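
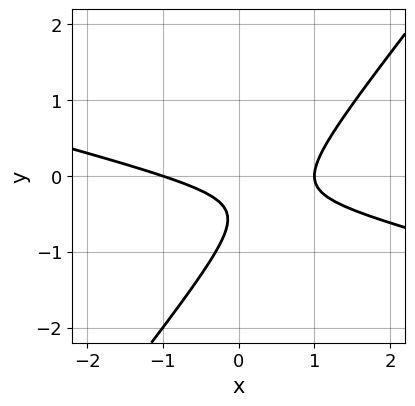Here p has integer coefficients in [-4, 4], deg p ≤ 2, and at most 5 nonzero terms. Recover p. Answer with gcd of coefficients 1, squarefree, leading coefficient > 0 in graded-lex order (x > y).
1. deg p = 2.
2. From the visible intercepts: it misses every integer gridline on the y-axis; among the integer gridlines, it crosses the x-axis at x ∈ {-1, 1}.
3. Solving for integer coefficients yields p as stated.

x^2 + 3*x*y - 3*y^2 - 3*y - 1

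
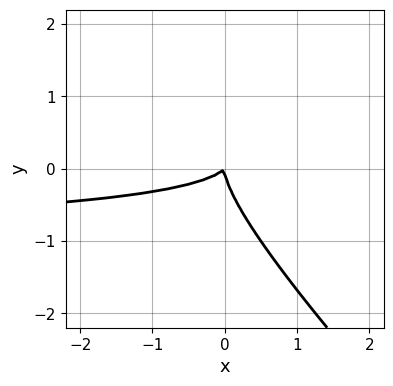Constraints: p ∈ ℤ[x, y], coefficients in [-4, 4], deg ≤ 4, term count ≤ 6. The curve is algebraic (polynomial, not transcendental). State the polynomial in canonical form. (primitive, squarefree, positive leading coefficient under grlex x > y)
x^2*y + 3*x*y^2 + 2*y^3 + x^2 - x*y

First, degree: the shape is more complex than any degree-2 curve, so deg p = 3.
Then, against the integer gridlines: it crosses the x-axis at the gridline x = 0; it meets the y-axis at y = 0 (among the integer gridlines).
Finally, matching integer coefficients to the picture gives p.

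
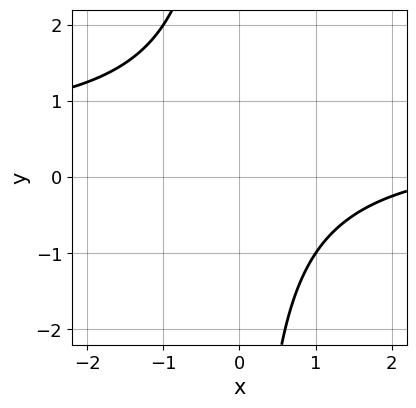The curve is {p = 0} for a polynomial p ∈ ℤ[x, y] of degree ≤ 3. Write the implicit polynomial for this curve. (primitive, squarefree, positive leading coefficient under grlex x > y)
2*x*y - x + 3

First, degree: the shape is more complex than any degree-1 curve, so deg p = 2.
Then, from the visible intercepts: the curve avoids every integer x-axis point in the box; no y-intercept at any integer in the box.
Finally, the integer polynomial consistent with all of this is the stated p.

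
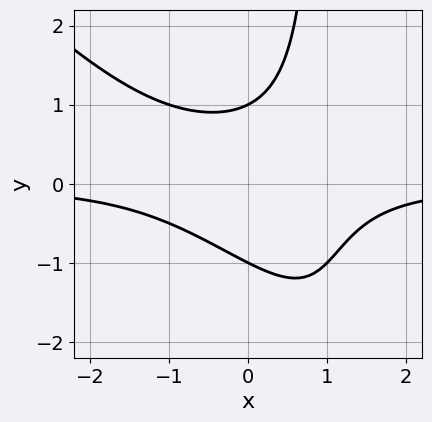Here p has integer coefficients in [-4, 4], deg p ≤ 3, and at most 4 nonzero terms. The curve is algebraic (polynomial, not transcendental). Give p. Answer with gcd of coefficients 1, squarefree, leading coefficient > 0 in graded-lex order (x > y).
1. deg p = 3. A generic line meets the curve in up to 3 points.
2. Against the integer gridlines: it misses every integer gridline on the x-axis; the y-axis gridline crossings are at y ∈ {-1, 1}.
3. Putting this together gives p.

x^2*y + x*y^2 - y^2 + 1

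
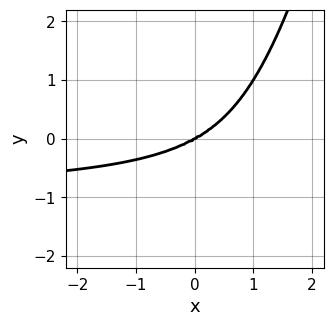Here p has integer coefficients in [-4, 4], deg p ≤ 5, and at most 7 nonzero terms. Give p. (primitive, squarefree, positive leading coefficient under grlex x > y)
(a) deg p = 4. The shape is more complex than any degree-3 curve.
(b) Against the integer gridlines: it crosses the y-axis at the gridline y = 0; it meets the x-axis at x = 0 (among the integer gridlines).
(c) Fitting integer coefficients to these (and the overall shape) gives p.

2*x^3*y + x^2*y^2 + 2*x^3 - 3*x^2*y - 2*y^3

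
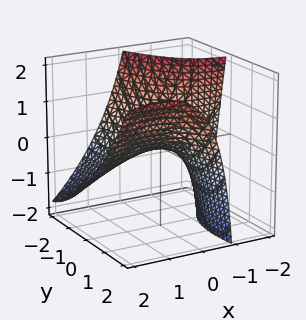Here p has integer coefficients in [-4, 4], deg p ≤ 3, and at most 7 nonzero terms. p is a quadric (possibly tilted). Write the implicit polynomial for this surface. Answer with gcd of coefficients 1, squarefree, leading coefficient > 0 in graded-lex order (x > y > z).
First, deg p = 2.
Then, reading off the gridlines: one y-axis crossing is at y = 0; one z-axis crossing is at z = 0; it crosses the x-axis at the gridline x = 0.
Finally, solving for integer coefficients yields p as stated.

x^2 - 3*x*y + 2*x*z - y^2 + 3*z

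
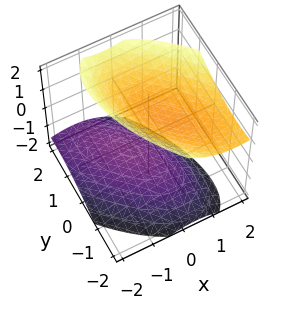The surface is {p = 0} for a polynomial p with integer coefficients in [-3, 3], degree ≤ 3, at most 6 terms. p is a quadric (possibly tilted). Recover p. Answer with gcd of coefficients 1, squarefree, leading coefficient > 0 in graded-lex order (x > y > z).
3*x^2 + 3*x*y - 2*x*z + 2*y^2 - 3*z^2 + 3

1. I count 2 distinct pieces.
2. Degree: no degree-1 surface has this shape, so deg p = 2.
3. Reading off the gridlines: no x-intercept at any integer in the box; the surface avoids every integer y-axis point in the box; among the integer gridlines, it crosses the z-axis at z ∈ {-1, 1}.
4. Assembling these constraints gives the stated polynomial.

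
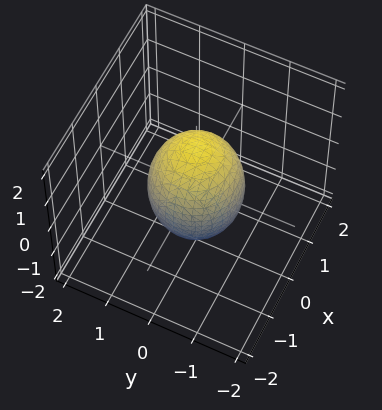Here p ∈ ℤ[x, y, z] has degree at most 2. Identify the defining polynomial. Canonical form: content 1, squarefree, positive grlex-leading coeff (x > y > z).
Degree: no degree-1 surface has this shape, so deg p = 2.
Symmetries: rotational symmetry about the z-axis ⇒ p depends on x, y only through x² + y².
Observable constraints: the y-axis gridline crossings are at y ∈ {-1, 1}; a circular section at z = -1 has radius between 0 and 1.
Matching integer coefficients to the picture gives p. Check: (1, 0, 0) on the x-axis lies on the surface, and p(1, 0, 0) = 0. ✓

2*x^2 + 2*y^2 + z^2 - 2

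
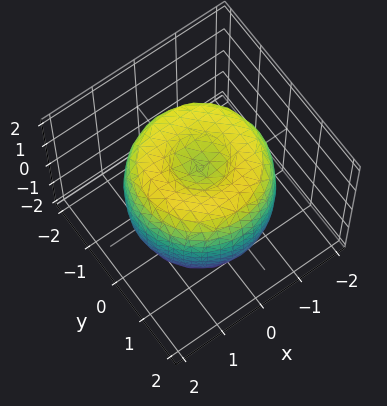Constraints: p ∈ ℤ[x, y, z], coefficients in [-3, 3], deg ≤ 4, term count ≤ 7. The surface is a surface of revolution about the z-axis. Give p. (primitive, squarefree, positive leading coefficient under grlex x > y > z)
x^4 + 2*x^2*y^2 + y^4 - 2*x^2 - 2*y^2 + z^2 - 1

1. deg p = 4. A generic line meets the surface in up to 4 points.
2. Symmetries: the surface is invariant under rotation about z: p = q(x² + y², z).
3. Against the integer gridlines: a circular section at z = -1 has radius between 1 and 2; among the integer gridlines, it crosses the z-axis at z ∈ {-1, 1}.
4. Solving for integer coefficients yields p as stated.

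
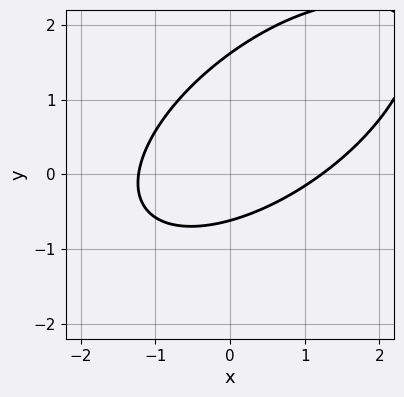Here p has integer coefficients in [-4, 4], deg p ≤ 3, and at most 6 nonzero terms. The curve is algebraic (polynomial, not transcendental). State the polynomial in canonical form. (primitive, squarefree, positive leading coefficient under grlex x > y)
2*x^2 - 3*x*y + 3*y^2 - 3*y - 3

deg p = 2.
Matching integer coefficients to the picture gives p.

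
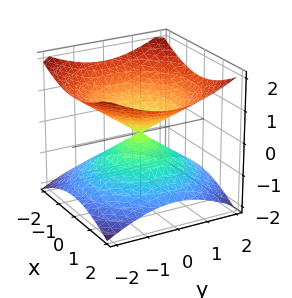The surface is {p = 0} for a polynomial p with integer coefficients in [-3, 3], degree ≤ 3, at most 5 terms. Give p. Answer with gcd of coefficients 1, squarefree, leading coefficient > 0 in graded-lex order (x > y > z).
deg p = 2. Two nappes meeting at a single point; a quadric.
Symmetries: mirror symmetry z ↦ −z ⇒ only even powers of z; the z-axis is an axis of rotation, so x and y enter only as x² + y².
Checking where it meets the axes: it crosses the z-axis at the gridline z = 0; one x-axis crossing is at x = 0; one y-axis crossing is at y = 0.
Fitting integer coefficients to these (and the overall shape) gives p.

x^2 + y^2 - 2*z^2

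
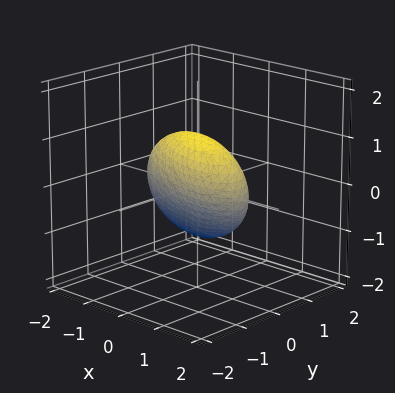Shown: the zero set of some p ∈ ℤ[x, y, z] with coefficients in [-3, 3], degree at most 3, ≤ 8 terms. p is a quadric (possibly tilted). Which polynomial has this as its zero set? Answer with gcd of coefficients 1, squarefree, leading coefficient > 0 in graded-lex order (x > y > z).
x^2 + 2*x*y + 3*y^2 + 3*y*z + 2*z^2 - 2

First, degree: the shape is more complex than any degree-1 surface, so deg p = 2.
Then, from the axis intercepts and sections: among the integer gridlines, it crosses the z-axis at z ∈ {-1, 1}.
Finally, fitting integer coefficients to these (and the overall shape) gives p.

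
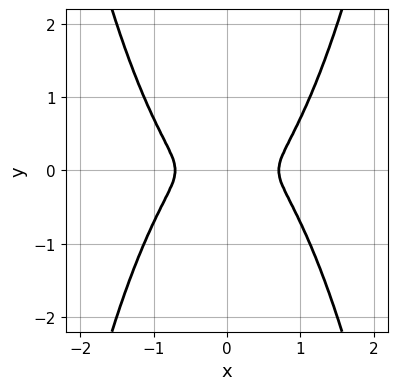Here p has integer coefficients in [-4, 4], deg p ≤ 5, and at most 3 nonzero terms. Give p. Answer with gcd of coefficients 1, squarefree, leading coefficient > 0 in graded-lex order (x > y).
First, deg p = 4. No degree-3 curve has this shape.
Next, symmetries: mirror symmetry y ↦ −y ⇒ only even powers of y; it's symmetric under x → −x, forcing even powers of x.
Finally, putting this together gives p.

2*x^4 - x^2 - 2*y^2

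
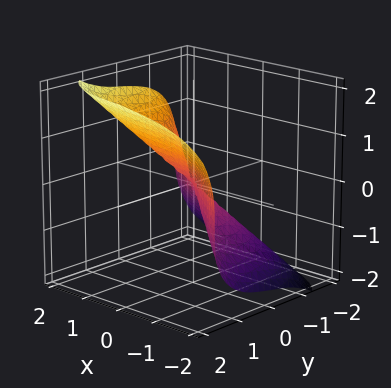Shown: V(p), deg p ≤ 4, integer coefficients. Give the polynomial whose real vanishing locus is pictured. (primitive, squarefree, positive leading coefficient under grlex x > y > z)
x^3 + x*z^2 + 2*y^3 + y*z^2 - 3*z^3

First, the degree is 3 — no degree-2 surface has this shape.
Then, from the visible intercepts: it meets the z-axis at z = 0 (among the integer gridlines); one y-axis crossing is at y = 0; it meets the x-axis at x = 0 (among the integer gridlines).
Finally, the integer polynomial consistent with all of this is the stated p.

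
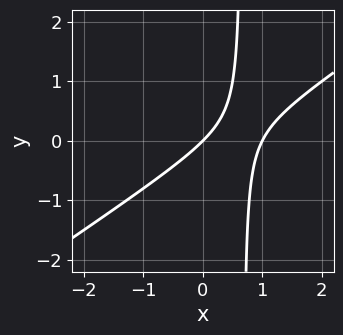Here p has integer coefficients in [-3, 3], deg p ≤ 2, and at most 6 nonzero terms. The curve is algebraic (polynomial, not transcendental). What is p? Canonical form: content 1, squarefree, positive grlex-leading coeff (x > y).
2*x^2 - 3*x*y - 2*x + 2*y

First, degree: a generic line meets the curve in up to 2 points, so deg p = 2.
Then, against the integer gridlines: among the integer gridlines, it crosses the x-axis at x ∈ {0, 1}; one y-axis crossing is at y = 0.
Finally, the integer polynomial consistent with all of this is the stated p.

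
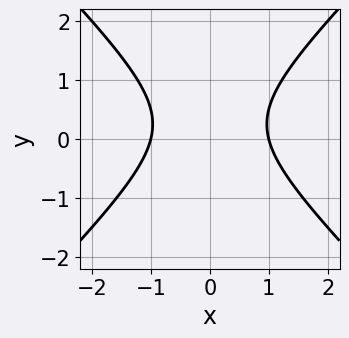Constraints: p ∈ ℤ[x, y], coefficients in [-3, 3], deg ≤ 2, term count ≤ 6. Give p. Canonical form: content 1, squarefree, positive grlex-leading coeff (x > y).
(a) The degree is 2 — the shape is more complex than any degree-1 curve.
(b) Symmetries: mirror symmetry x ↦ −x ⇒ only even powers of x.
(c) Reading off the gridlines: among the integer gridlines, it crosses the x-axis at x ∈ {-1, 1}; the curve avoids every integer y-axis point in the box.
(d) The integer polynomial consistent with all of this is the stated p.

2*x^2 - 2*y^2 + y - 2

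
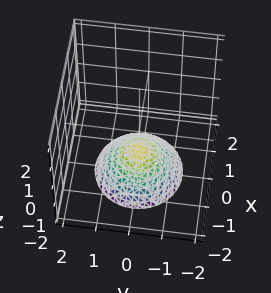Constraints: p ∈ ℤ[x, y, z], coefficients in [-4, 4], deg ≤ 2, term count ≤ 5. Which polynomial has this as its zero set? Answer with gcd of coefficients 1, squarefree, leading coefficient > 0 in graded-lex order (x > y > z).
First, degree: a generic line meets the surface in up to 2 points, so deg p = 2.
Next, by symmetry, the z-axis is an axis of rotation, so x and y enter only as x² + y².
Next, reading off the gridlines: one z-axis crossing is at z = -1; it misses every integer gridline on the x-axis; a circular section at z = -2 has radius between 1 and 2; no y-intercept at any integer in the box.
Finally, these observations pin down the coefficients.

2*x^2 + 2*y^2 + 3*z + 3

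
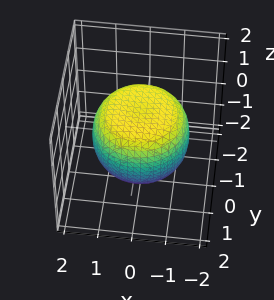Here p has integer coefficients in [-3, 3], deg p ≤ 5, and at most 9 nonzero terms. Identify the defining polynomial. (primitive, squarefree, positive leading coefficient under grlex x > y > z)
x^4 + 2*x^2*y^2 + y^4 - x^2 - y^2 + 2*z^2 - 2

First, deg p = 4. No degree-3 surface has this shape.
Next, by symmetry, the z-axis is an axis of rotation, so x and y enter only as x² + y².
Next, checking where it meets the axes: among the integer gridlines, it crosses the z-axis at z ∈ {-1, 1}; a circular section at z = -1 has radius exactly 1.
Finally, these observations pin down the coefficients.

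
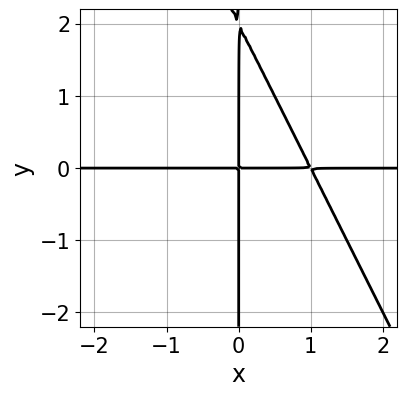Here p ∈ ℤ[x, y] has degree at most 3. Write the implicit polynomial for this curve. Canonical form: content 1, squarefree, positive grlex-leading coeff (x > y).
1. The degree is 3 — no degree-2 curve has this shape.
2. Observable constraints: the visible y-axis segment lies entirely on the curve; every point of the x-axis in the box is on the curve.
3. Assembling these constraints gives the stated polynomial.

2*x^2*y + x*y^2 - 2*x*y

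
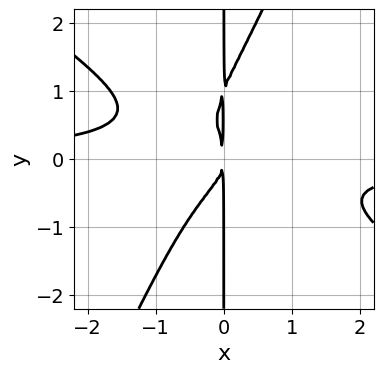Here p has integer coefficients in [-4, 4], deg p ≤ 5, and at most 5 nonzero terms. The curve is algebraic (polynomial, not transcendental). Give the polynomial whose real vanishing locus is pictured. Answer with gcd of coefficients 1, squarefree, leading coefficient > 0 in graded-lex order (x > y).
Degree: a generic line meets the curve in up to 4 points, so deg p = 4.
From the axis intercepts and sections: the visible y-axis segment lies entirely on the curve.
Fitting integer coefficients to these (and the overall shape) gives p.

3*x^3*y + 3*x^2*y^2 - 2*x*y^3 + 2*x*y^2 + 2*x^2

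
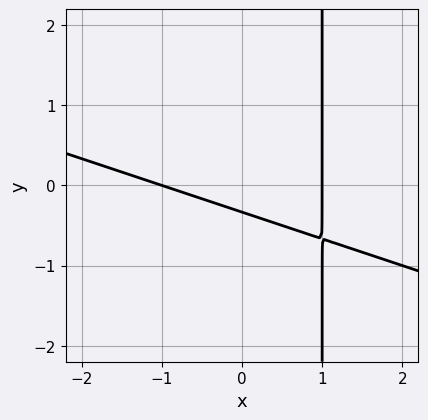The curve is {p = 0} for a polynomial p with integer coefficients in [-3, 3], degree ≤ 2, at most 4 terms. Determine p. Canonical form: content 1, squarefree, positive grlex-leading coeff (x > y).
x^2 + 3*x*y - 3*y - 1

Degree: the shape is more complex than any degree-1 curve, so deg p = 2.
From the axis intercepts and sections: the x-axis gridline crossings are at x ∈ {-1, 1}.
Together with the visible shape, these determine p as stated.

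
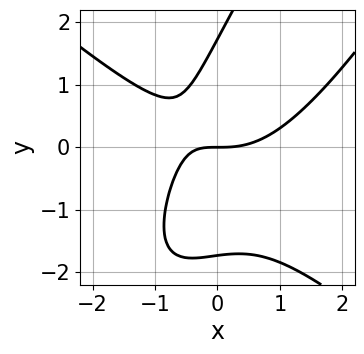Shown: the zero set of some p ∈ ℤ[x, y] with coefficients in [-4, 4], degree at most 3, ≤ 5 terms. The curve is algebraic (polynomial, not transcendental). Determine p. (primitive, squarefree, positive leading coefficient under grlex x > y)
2*x^3 - 2*x*y^2 + y^3 - 3*x*y - 3*y

(a) The degree is 3 — a generic line meets the curve in up to 3 points.
(b) Observable constraints: it crosses the x-axis at the gridline x = 0; it meets the y-axis at y = 0 (among the integer gridlines).
(c) Fitting integer coefficients to these (and the overall shape) gives p.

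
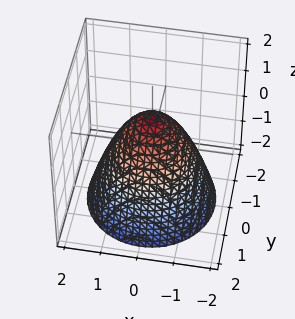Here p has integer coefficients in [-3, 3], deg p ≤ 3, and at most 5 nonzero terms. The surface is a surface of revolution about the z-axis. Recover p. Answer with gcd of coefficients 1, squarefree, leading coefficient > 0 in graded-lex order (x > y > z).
First, the degree is 2 — no degree-1 surface has this shape.
Next, symmetries: every cross-section ⟂ z is a circle, so x, y appear only via x² + y².
Then, from the axis intercepts and sections: the y-axis gridline crossings are at y ∈ {-1, 1}; one z-axis crossing is at z = 1; among the integer gridlines, it crosses the x-axis at x ∈ {-1, 1}; a circular section at z = -1 has radius between 1 and 2.
Finally, putting this together gives p.

x^2 + y^2 + z - 1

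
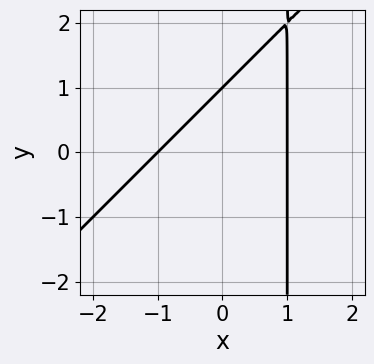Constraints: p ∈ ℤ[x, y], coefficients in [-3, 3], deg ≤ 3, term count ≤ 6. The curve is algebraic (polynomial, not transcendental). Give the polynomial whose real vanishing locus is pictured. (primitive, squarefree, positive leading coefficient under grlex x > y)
(a) Degree: a generic line meets the curve in up to 2 points, so deg p = 2.
(b) Against the integer gridlines: it crosses the y-axis at the gridline y = 1; the x-axis gridline crossings are at x ∈ {-1, 1}.
(c) The integer polynomial consistent with all of this is the stated p.

x^2 - x*y + y - 1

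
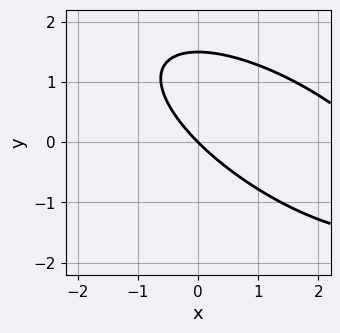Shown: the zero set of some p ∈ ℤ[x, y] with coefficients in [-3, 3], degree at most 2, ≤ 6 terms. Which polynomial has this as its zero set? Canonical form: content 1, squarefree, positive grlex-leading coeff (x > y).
x^2 + 2*x*y + 2*y^2 - 3*x - 3*y

1. The degree is 2 — the shape is more complex than any degree-1 curve.
2. Observable constraints: one x-axis crossing is at x = 0; it crosses the y-axis at the gridline y = 0.
3. Solving for integer coefficients yields p as stated.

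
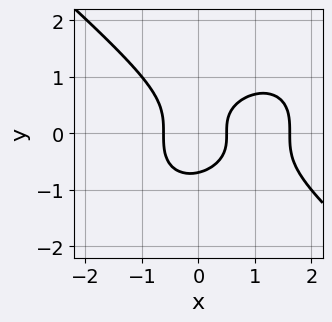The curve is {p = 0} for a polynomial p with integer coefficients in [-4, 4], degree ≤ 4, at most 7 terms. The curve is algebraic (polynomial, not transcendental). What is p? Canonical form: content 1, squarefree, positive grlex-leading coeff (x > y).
2*x^3 + 3*y^3 - 3*x^2 - x + 1

1. The degree is 3 — no degree-2 curve has this shape.
2. Solving for integer coefficients yields p as stated.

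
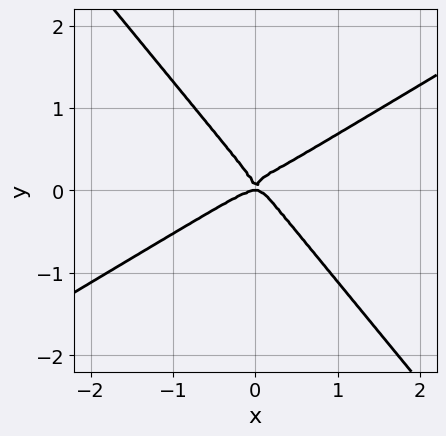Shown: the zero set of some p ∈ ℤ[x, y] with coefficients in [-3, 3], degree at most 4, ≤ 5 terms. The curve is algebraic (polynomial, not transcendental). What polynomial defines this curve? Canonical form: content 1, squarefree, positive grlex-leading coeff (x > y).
deg p = 4. A generic line meets the curve in up to 4 points.
Observable constraints: one x-axis crossing is at x = 0; it crosses the y-axis at the gridline y = 0.
The integer polynomial consistent with all of this is the stated p.

3*x^4 - 3*x^3*y - 3*x^2*y^2 - y^4 + x^2*y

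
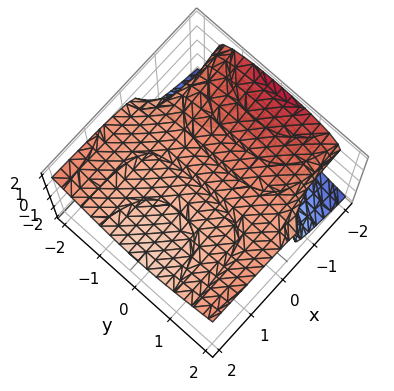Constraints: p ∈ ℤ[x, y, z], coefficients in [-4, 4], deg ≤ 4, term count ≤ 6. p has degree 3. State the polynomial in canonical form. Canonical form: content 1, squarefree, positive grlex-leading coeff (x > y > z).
x*y^2 - 2*z^3 - 3*x*z - z + 2

1. Degree: the shape is more complex than any degree-2 surface, so deg p = 3.
2. Against the integer gridlines: no x-intercept at any integer in the box; the surface avoids every integer y-axis point in the box.
3. The integer polynomial consistent with all of this is the stated p.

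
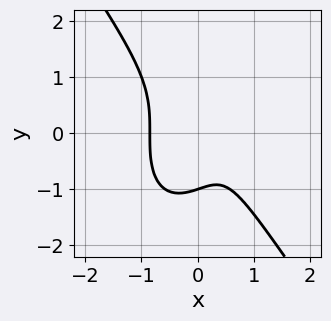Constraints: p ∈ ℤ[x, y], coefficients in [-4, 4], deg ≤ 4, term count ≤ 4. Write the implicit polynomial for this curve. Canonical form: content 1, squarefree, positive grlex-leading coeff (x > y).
First, the degree is 3 — no degree-2 curve has this shape.
Next, from the visible intercepts: it crosses the y-axis at the gridline y = -1.
Finally, solving for integer coefficients yields p as stated.

3*x^3 + y^3 - x + 1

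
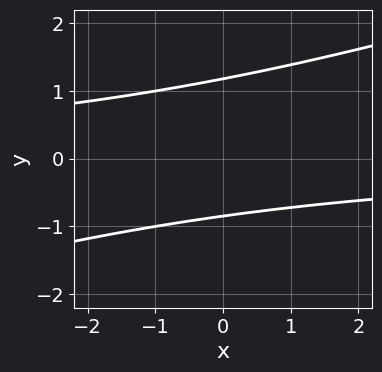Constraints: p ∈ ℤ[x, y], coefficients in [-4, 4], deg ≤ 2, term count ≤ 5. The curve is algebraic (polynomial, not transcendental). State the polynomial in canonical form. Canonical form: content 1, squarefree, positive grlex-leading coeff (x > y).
x*y - 3*y^2 + y + 3

(a) Degree: the shape is more complex than any degree-1 curve, so deg p = 2.
(b) Observable constraints: the curve avoids every integer x-axis point in the box.
(c) Fitting integer coefficients to these (and the overall shape) gives p.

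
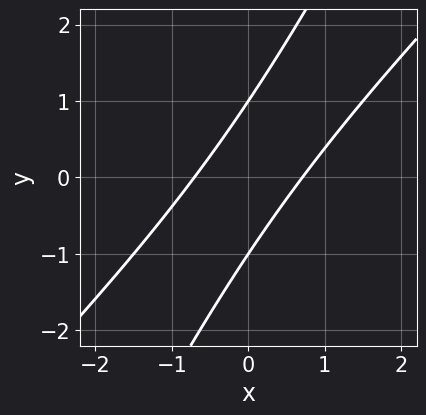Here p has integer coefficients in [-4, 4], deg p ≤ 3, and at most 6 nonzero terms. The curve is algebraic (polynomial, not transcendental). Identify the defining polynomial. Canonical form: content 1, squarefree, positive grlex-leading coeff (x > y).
2*x^2 - 3*x*y + y^2 - 1

(a) Degree: a generic line meets the curve in up to 2 points, so deg p = 2.
(b) Against the integer gridlines: among the integer gridlines, it crosses the y-axis at y ∈ {-1, 1}.
(c) The integer polynomial consistent with all of this is the stated p.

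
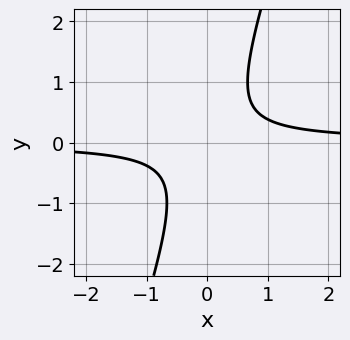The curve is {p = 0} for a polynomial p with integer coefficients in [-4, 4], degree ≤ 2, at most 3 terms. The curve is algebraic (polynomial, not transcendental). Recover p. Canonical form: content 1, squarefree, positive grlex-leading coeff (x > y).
1. The degree is 2 — the shape is more complex than any degree-1 curve.
2. From the axis intercepts and sections: no x-intercept at any integer in the box; it misses every integer gridline on the y-axis.
3. Solving for integer coefficients yields p as stated.

3*x*y - y^2 - 1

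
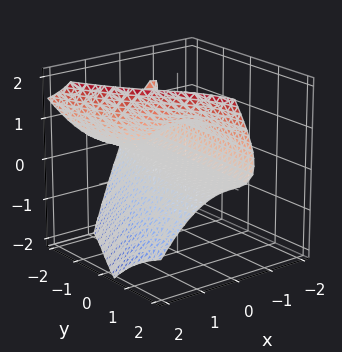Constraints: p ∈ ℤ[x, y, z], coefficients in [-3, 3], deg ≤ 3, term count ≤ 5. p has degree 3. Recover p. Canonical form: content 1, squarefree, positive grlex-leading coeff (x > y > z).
The degree is 3 — the shape is more complex than any degree-2 surface.
Observable constraints: the z-axis gridline crossings are at z ∈ {0, 1}; it meets the x-axis at x = 0 (among the integer gridlines); every point of the y-axis in the box is on the surface.
Together with the visible shape, these determine p as stated.

2*x^3 + 2*x*y*z + y*z - 2*z^2 + 2*z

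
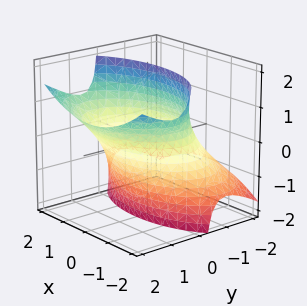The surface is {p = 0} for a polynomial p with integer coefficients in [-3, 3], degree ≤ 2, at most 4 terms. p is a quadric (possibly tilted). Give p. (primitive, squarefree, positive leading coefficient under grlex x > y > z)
x^2 + 2*y^2 - 3*y*z - 3

(a) deg p = 2.
(b) Against the integer gridlines: the surface avoids every integer z-axis point in the box.
(c) Together with the visible shape, these determine p as stated.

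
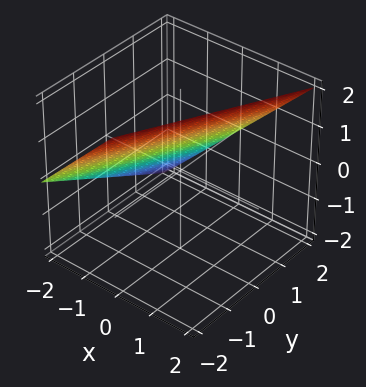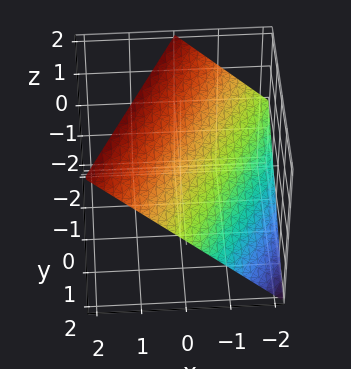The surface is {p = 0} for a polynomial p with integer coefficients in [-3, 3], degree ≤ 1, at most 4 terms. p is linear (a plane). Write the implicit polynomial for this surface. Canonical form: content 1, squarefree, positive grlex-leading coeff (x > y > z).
2*x - y - 2*z + 2

Degree: the surface is flat (a plane), so deg p = 1.
From the axis intercepts and sections: it crosses the z-axis at the gridline z = 1; it crosses the y-axis at the gridline y = 2.
These observations pin down the coefficients. Check: (-1, 0, 0) on the x-axis lies on the surface, and p(-1, 0, 0) = 0. ✓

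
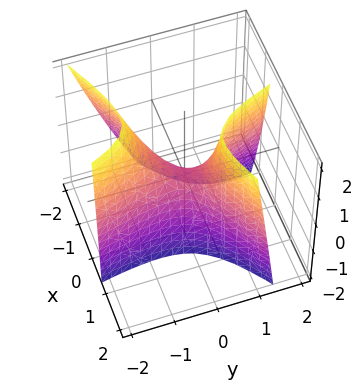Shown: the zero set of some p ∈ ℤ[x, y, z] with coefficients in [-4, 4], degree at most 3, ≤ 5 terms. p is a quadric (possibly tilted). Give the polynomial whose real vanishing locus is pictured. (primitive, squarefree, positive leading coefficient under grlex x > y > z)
1. Degree: a generic line meets the surface in up to 2 points, so deg p = 2.
2. From the axis intercepts and sections: one y-axis crossing is at y = 0; it crosses the x-axis at the gridline x = 0.
3. Putting this together gives p.

2*x^2 - 3*x*y - x*z - y^2 + z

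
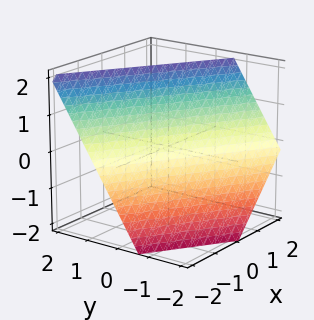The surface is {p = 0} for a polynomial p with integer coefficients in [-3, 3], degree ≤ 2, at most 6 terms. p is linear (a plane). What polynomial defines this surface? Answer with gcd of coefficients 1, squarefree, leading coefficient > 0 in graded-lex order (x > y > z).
2*x + 3*y - 2*z + 2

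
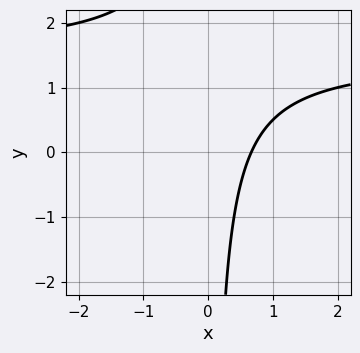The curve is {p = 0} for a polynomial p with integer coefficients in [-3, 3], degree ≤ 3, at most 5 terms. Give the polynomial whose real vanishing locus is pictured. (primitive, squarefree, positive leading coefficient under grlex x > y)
1. Degree: no degree-1 curve has this shape, so deg p = 2.
2. Checking where it meets the axes: it misses every integer gridline on the y-axis.
3. Solving for integer coefficients yields p as stated.

2*x*y - 3*x + 2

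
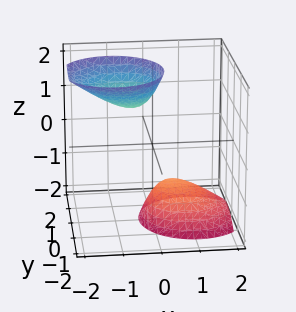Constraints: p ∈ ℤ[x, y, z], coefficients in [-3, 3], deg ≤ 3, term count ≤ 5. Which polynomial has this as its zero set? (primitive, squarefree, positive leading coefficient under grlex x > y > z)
3*x^2 + 3*x*z + 3*y^2 - z^2 + 2

First, there are 2 components. They look like related sheets of one shape, so recover p as a whole.
Next, degree: the shape is more complex than any degree-1 surface, so deg p = 2.
Next, reading off the gridlines: it misses every integer gridline on the x-axis; it misses every integer gridline on the y-axis.
Finally, the integer polynomial consistent with all of this is the stated p.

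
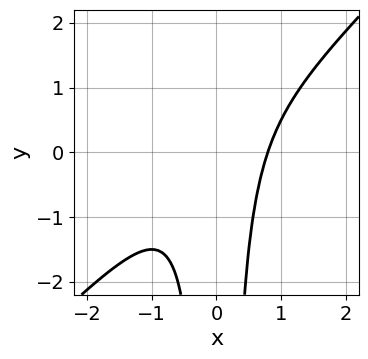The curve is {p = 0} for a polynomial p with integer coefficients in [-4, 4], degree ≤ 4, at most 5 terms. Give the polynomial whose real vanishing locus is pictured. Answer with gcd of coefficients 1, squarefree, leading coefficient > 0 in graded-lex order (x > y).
(a) The degree is 3 — the shape is more complex than any degree-2 curve.
(b) Against the integer gridlines: no y-intercept at any integer in the box.
(c) The integer polynomial consistent with all of this is the stated p.

2*x^3 - 2*x^2*y - 1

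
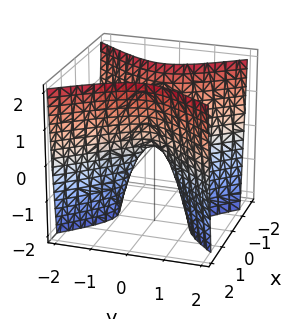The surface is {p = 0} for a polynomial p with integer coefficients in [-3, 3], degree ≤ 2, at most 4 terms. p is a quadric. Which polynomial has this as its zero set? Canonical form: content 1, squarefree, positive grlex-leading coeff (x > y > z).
3*x^2 - 2*y^2 - z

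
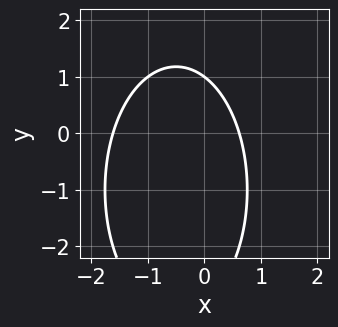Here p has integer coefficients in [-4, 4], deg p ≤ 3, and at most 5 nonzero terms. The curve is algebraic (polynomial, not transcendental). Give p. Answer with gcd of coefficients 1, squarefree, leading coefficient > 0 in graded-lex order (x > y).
3*x^2 + y^2 + 3*x + 2*y - 3

1. deg p = 2.
2. Against the integer gridlines: it meets the y-axis at y = 1 (among the integer gridlines).
3. Matching integer coefficients to the picture gives p.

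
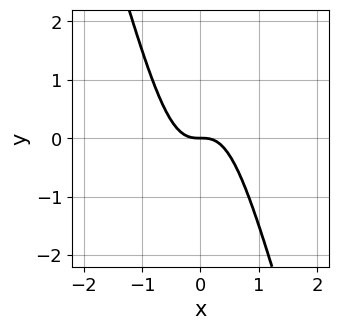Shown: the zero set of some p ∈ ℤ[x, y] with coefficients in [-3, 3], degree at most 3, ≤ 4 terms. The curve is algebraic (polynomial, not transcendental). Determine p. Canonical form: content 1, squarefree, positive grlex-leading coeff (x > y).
1. Degree: no degree-2 curve has this shape, so deg p = 3.
2. From the axis intercepts and sections: one x-axis crossing is at x = 0; it crosses the y-axis at the gridline y = 0.
3. Putting this together gives p.

3*x^3 + x^2*y + y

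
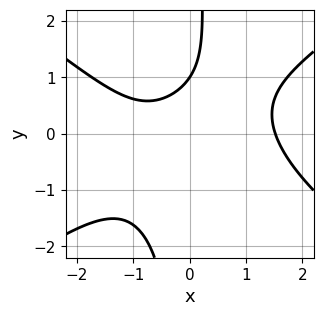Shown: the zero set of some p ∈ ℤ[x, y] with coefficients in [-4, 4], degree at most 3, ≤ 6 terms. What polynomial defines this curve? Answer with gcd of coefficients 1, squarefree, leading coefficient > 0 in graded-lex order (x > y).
Degree: the shape is more complex than any degree-2 curve, so deg p = 3.
Against the integer gridlines: it crosses the y-axis at the gridline y = 1.
Fitting integer coefficients to these (and the overall shape) gives p.

x^3 - 2*x*y^2 - x + 2*y - 2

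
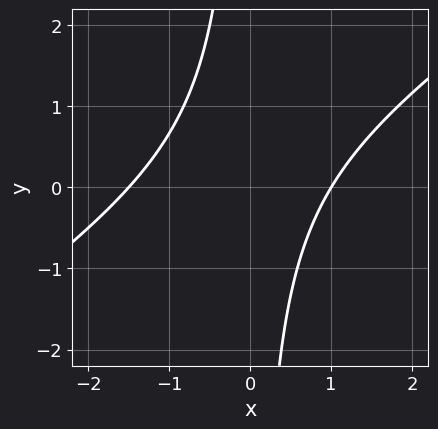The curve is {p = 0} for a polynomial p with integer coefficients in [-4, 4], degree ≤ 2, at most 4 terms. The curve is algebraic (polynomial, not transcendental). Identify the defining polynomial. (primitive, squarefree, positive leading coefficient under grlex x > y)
2*x^2 - 3*x*y + x - 3

deg p = 2. A generic line meets the curve in up to 2 points.
From the visible intercepts: it crosses the x-axis at the gridline x = 1; the curve avoids every integer y-axis point in the box.
Assembling these constraints gives the stated polynomial.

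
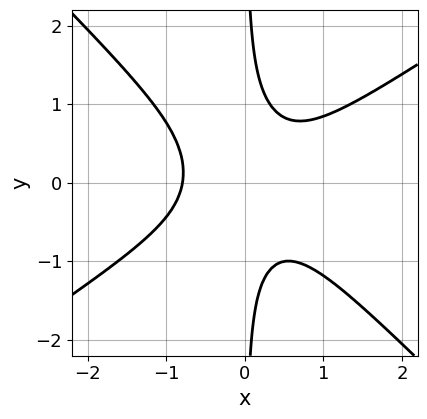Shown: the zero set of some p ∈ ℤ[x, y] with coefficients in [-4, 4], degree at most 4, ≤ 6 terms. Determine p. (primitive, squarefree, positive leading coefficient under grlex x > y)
Degree: no degree-2 curve has this shape, so deg p = 3.
From the visible intercepts: it misses every integer gridline on the y-axis.
Assembling these constraints gives the stated polynomial.

2*x^3 - x^2*y - 3*x*y^2 + 1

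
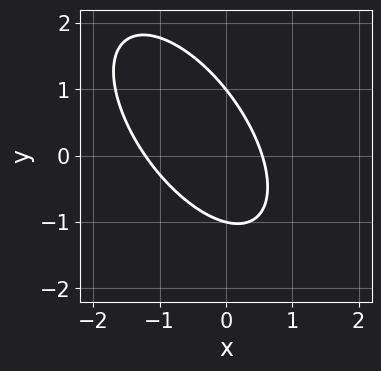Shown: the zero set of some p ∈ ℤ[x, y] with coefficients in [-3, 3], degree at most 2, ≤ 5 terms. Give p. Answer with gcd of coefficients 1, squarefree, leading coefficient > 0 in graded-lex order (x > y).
3*x^2 + 3*x*y + 2*y^2 + 2*x - 2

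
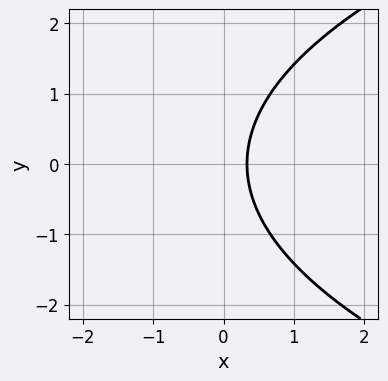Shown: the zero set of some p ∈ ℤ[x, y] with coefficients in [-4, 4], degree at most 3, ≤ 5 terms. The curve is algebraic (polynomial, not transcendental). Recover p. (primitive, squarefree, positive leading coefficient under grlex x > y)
(a) The degree is 2 — the shape is more complex than any degree-1 curve.
(b) Symmetries: mirror symmetry y ↦ −y ⇒ only even powers of y.
(c) From the visible intercepts: it misses every integer gridline on the y-axis.
(d) Fitting integer coefficients to these (and the overall shape) gives p.

y^2 - 3*x + 1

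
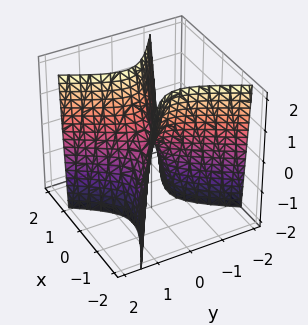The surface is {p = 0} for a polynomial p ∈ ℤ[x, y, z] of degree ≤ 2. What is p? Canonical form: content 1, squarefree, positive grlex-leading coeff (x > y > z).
3*x^2 + 3*x*y - 3*y^2 - z

The degree is 2 — no degree-1 surface has this shape.
Observable constraints: one y-axis crossing is at y = 0; it crosses the x-axis at the gridline x = 0; it meets the z-axis at z = 0 (among the integer gridlines).
Solving for integer coefficients yields p as stated.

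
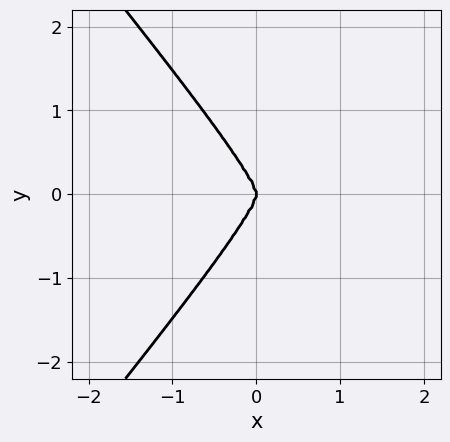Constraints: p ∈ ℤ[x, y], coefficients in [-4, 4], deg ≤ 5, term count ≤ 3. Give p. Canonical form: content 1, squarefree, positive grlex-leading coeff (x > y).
3*x^2*y^2 - 2*y^4 - 3*x^3

(a) deg p = 4. No degree-3 curve has this shape.
(b) Symmetries: it's symmetric under y → −y, forcing even powers of y.
(c) From the axis intercepts and sections: it crosses the y-axis at the gridline y = 0; one x-axis crossing is at x = 0.
(d) Fitting integer coefficients to these (and the overall shape) gives p.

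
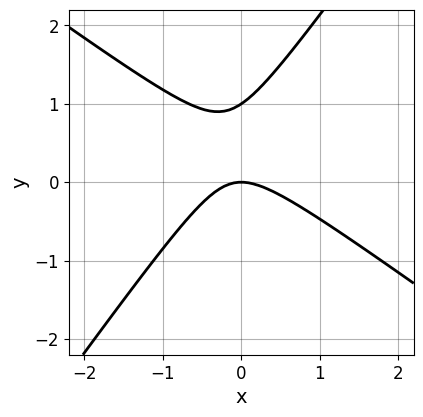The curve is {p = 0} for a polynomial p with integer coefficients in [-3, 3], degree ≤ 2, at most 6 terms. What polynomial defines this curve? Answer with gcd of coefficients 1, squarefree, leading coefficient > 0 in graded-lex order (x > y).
3*x^2 + 2*x*y - 3*y^2 + 3*y

1. Degree: a generic line meets the curve in up to 2 points, so deg p = 2.
2. Reading off the gridlines: one x-axis crossing is at x = 0; the y-axis gridline crossings are at y ∈ {0, 1}.
3. Assembling these constraints gives the stated polynomial.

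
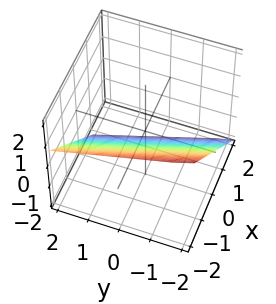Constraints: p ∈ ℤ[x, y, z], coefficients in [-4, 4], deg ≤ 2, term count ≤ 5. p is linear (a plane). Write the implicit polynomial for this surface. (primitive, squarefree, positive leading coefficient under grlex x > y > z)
3*x + y + 3*z + 2

Degree: every cross-section is a straight line — this is a plane, so deg p = 1.
Against the integer gridlines: it crosses the y-axis at the gridline y = -2.
These observations pin down the coefficients.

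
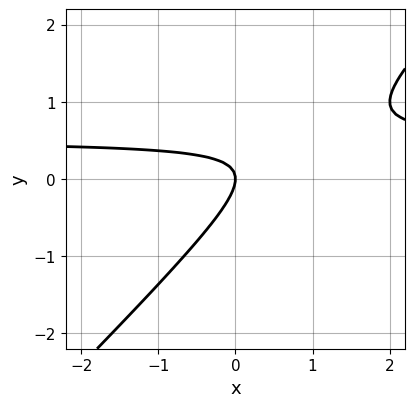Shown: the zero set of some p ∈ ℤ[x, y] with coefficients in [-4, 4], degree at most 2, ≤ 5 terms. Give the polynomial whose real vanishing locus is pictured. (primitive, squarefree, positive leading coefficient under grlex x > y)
First, degree: no degree-1 curve has this shape, so deg p = 2.
Next, checking where it meets the axes: it crosses the x-axis at the gridline x = 0; one y-axis crossing is at y = 0.
Finally, fitting integer coefficients to these (and the overall shape) gives p.

2*x*y - 2*y^2 - x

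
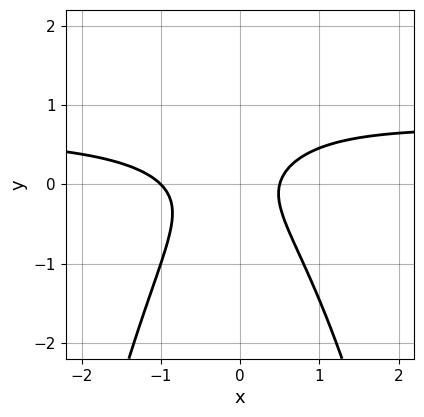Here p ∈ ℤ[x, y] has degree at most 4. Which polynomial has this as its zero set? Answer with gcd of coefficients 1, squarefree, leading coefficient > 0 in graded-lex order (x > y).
3*x^2*y - 2*x^2 + 3*y^2 - x + 1

First, deg p = 3.
Then, checking where it meets the axes: one x-axis crossing is at x = -1; the curve avoids every integer y-axis point in the box.
Finally, putting this together gives p.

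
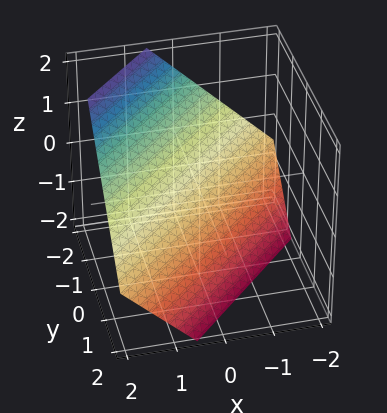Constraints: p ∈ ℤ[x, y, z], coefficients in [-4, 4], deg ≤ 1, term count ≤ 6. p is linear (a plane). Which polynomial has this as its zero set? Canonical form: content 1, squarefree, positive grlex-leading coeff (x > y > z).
3*x - 3*y - 3*z - 2

(a) deg p = 1. Every cross-section is a straight line — this is a plane.
(b) Matching integer coefficients to the picture gives p.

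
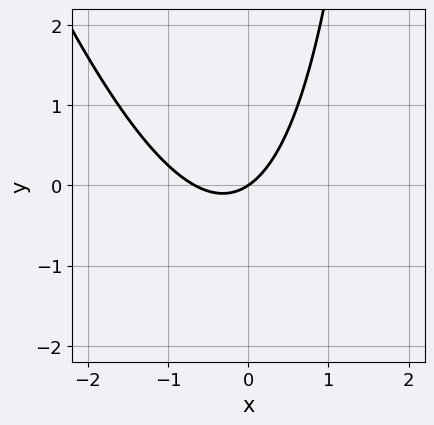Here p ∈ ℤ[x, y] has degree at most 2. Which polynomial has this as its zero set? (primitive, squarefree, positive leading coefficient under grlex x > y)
(a) deg p = 2. No degree-1 curve has this shape.
(b) Checking where it meets the axes: it meets the x-axis at x = 0 (among the integer gridlines); it meets the y-axis at y = 0 (among the integer gridlines).
(c) Matching integer coefficients to the picture gives p.

3*x^2 + x*y + 2*x - 3*y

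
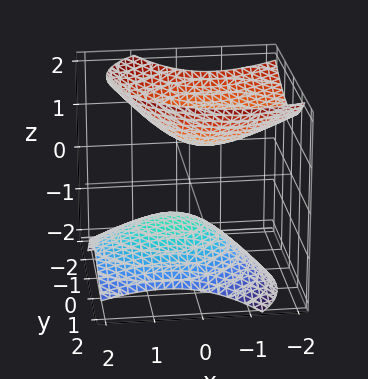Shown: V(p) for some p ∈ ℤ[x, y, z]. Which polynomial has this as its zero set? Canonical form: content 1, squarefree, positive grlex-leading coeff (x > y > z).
(a) I count 2 distinct pieces.
(b) deg p = 2.
(c) Checking where it meets the axes: the surface avoids every integer y-axis point in the box; the surface avoids every integer x-axis point in the box.
(d) Together with the visible shape, these determine p as stated.

2*x^2 + 2*x*z + 3*y^2 + 2*y*z - 3*z^2 + 2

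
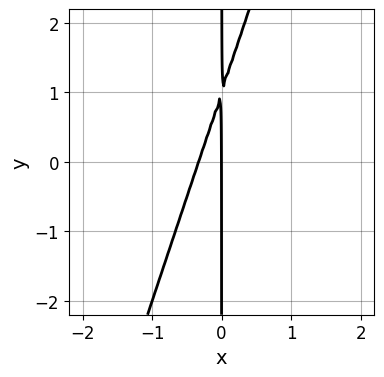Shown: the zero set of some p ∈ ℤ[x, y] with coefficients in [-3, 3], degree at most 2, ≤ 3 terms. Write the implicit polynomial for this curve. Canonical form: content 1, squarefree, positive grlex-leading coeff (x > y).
First, deg p = 2.
Then, against the integer gridlines: the visible y-axis segment lies entirely on the curve; it crosses the x-axis at the gridline x = 0.
Finally, solving for integer coefficients yields p as stated.

3*x^2 - x*y + x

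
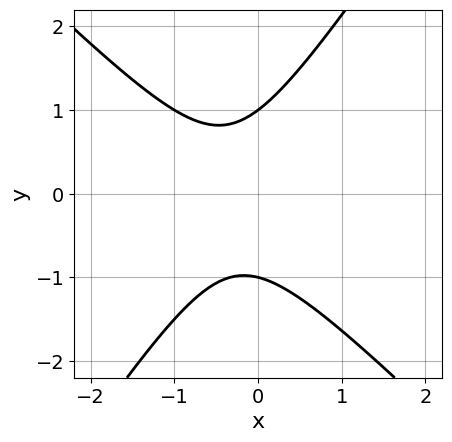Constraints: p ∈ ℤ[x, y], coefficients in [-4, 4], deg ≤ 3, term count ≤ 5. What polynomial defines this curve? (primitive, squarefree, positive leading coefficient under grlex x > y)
3*x^2 + x*y - 2*y^2 + 2*x + 2

First, degree: no degree-1 curve has this shape, so deg p = 2.
Then, checking where it meets the axes: among the integer gridlines, it crosses the y-axis at y ∈ {-1, 1}; no x-intercept at any integer in the box.
Finally, together with the visible shape, these determine p as stated.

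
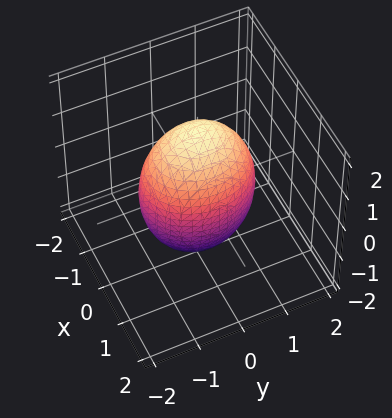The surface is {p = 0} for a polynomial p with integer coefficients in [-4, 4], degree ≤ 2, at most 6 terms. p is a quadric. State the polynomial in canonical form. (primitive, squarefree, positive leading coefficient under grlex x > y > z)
3*x^2 + 2*y^2 + z^2 - 3

1. Degree: bounded and convex; a quadric, so deg p = 2.
2. Symmetries: it's symmetric under x → −x, forcing even powers of x; mirror symmetry y ↦ −y ⇒ only even powers of y; it's symmetric under z → −z, forcing even powers of z.
3. Observable constraints: among the integer gridlines, it crosses the x-axis at x ∈ {-1, 1}.
4. Fitting integer coefficients to these (and the overall shape) gives p.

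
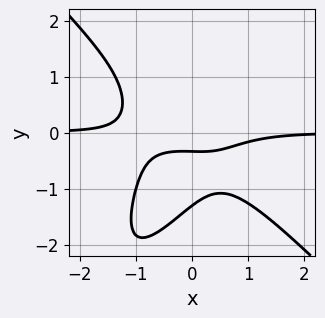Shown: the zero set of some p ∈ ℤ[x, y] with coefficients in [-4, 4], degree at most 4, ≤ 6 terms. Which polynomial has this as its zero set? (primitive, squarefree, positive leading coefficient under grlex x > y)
3*x^3*y - 2*x*y^3 + y^4 + 3*y + 1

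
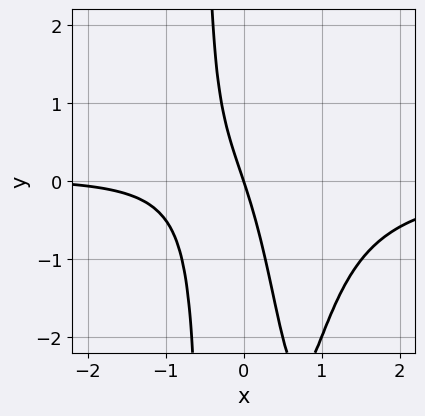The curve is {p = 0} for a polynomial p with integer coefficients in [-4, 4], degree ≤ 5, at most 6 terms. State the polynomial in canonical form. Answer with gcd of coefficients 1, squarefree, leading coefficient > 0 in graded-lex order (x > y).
3*x^3*y - 2*x^2*y + x^2 + 3*x + y

First, degree: a generic line meets the curve in up to 4 points, so deg p = 4.
Next, from the axis intercepts and sections: it crosses the x-axis at the gridline x = 0; it meets the y-axis at y = 0 (among the integer gridlines).
Finally, together with the visible shape, these determine p as stated.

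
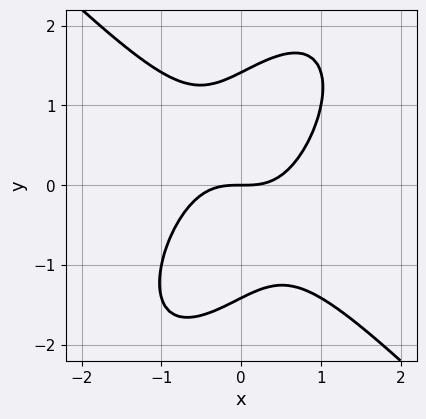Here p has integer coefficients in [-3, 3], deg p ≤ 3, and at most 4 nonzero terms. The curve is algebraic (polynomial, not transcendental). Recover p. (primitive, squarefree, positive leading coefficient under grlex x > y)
2*x^3 - x*y^2 + y^3 - 2*y

1. deg p = 3. A generic line meets the curve in up to 3 points.
2. Observable constraints: it crosses the x-axis at the gridline x = 0; it crosses the y-axis at the gridline y = 0.
3. Matching integer coefficients to the picture gives p.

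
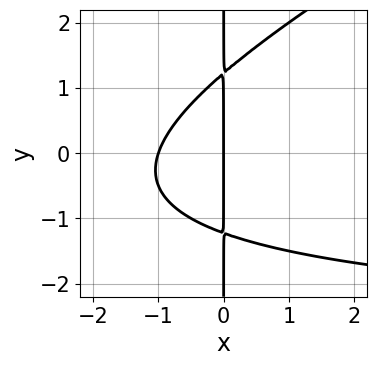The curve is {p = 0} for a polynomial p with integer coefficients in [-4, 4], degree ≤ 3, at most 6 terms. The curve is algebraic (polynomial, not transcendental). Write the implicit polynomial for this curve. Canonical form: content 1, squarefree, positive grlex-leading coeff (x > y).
First, deg p = 3. A generic line meets the curve in up to 3 points.
Then, observable constraints: every point of the y-axis in the box is on the curve; the x-axis gridline crossings are at x ∈ {-1, 0}.
Finally, together with the visible shape, these determine p as stated.

x^2*y - 2*x*y^2 + 3*x^2 + 3*x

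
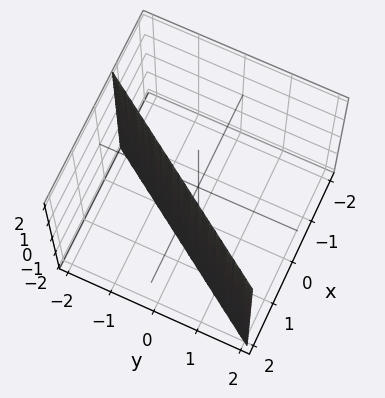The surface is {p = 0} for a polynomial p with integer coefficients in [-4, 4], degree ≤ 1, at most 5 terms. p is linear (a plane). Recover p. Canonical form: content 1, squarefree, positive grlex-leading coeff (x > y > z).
deg p = 1.
From the axis intercepts and sections: it misses every integer gridline on the z-axis; one y-axis crossing is at y = -1.
Matching integer coefficients to the picture gives p.

3*x - 2*y - 2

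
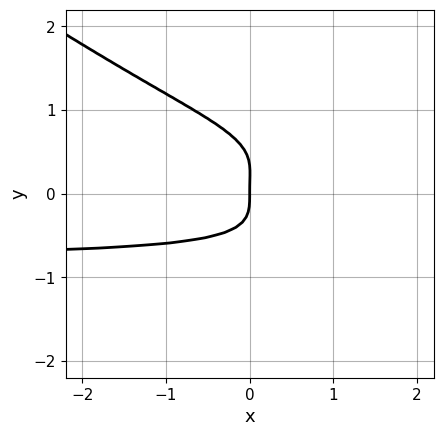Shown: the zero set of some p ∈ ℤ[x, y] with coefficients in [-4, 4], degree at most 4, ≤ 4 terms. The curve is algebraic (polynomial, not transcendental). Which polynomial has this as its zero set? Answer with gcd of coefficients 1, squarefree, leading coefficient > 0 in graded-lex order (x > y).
2*x*y^3 + 3*y^4 - y^3 + x

The degree is 4 — no degree-3 curve has this shape.
Observable constraints: it meets the y-axis at y = 0 (among the integer gridlines); it crosses the x-axis at the gridline x = 0.
Together with the visible shape, these determine p as stated.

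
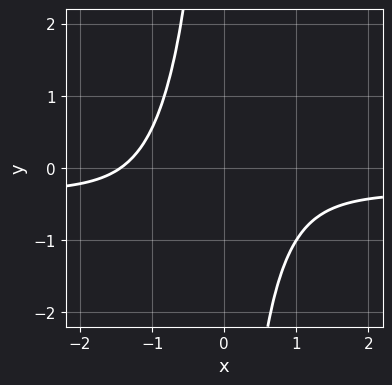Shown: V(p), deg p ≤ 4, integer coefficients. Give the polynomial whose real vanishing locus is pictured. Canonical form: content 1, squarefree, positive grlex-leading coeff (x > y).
(a) Degree: the shape is more complex than any degree-3 curve, so deg p = 4.
(b) Against the integer gridlines: it misses every integer gridline on the y-axis.
(c) Matching integer coefficients to the picture gives p.

3*x^3*y - x^2*y^2 + x^3 + 3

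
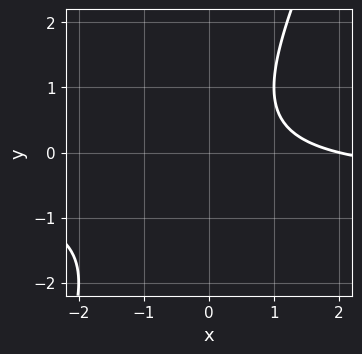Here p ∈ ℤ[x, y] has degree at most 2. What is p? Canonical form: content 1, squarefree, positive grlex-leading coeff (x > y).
First, degree: no degree-1 curve has this shape, so deg p = 2.
Next, against the integer gridlines: it crosses the x-axis at the gridline x = 2; it misses every integer gridline on the y-axis.
Finally, solving for integer coefficients yields p as stated.

2*x*y - y^2 + x - 2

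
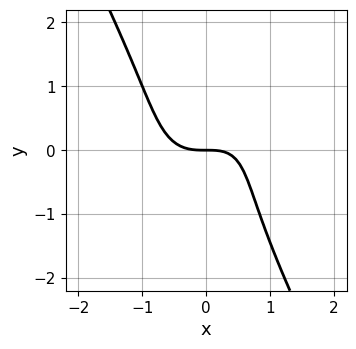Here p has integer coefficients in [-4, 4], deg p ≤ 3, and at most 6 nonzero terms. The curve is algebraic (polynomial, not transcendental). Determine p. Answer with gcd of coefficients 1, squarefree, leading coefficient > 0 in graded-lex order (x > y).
3*x^3 - 2*x^2*y + y^3 - x*y + 3*y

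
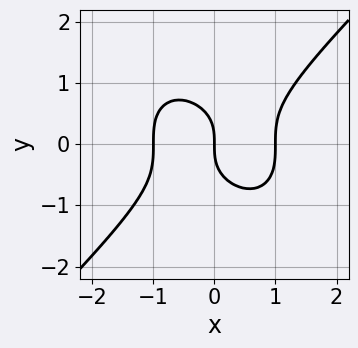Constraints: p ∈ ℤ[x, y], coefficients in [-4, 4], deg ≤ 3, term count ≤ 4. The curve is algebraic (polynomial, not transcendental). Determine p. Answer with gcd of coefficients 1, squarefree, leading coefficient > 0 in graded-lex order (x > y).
(a) Degree: a generic line meets the curve in up to 3 points, so deg p = 3.
(b) From the axis intercepts and sections: it crosses the y-axis at the gridline y = 0; the x-axis gridline crossings are at x ∈ {-1, 0, 1}.
(c) Matching integer coefficients to the picture gives p.

x^3 - y^3 - x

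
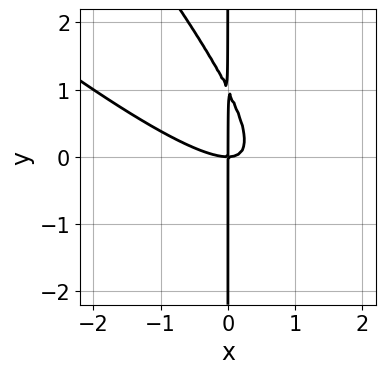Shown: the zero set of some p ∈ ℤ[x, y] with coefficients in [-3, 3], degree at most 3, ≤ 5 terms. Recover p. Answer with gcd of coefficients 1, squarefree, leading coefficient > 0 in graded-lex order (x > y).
x^3 + 2*x^2*y + x*y^2 - x*y

1. deg p = 3. A generic line meets the curve in up to 3 points.
2. From the visible intercepts: one x-axis crossing is at x = 0; the visible y-axis segment lies entirely on the curve.
3. Putting this together gives p.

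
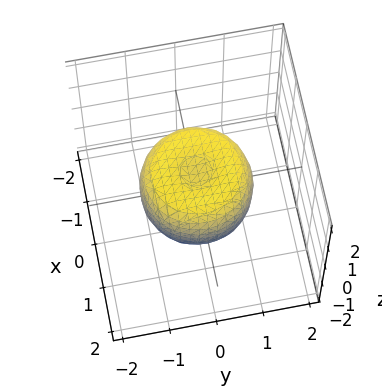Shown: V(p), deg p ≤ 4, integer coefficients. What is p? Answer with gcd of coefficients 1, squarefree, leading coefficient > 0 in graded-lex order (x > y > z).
2*x^4 + 4*x^2*y^2 + 2*y^4 - 2*x^2 - 2*y^2 + 2*z^2 - 1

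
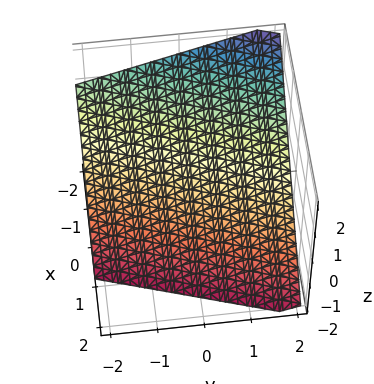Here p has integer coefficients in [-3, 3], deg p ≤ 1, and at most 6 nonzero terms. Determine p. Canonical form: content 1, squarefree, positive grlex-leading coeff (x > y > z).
3*x - y + 3*z + 2

(a) Degree: the surface is flat (a plane), so deg p = 1.
(b) From the visible intercepts: it crosses the y-axis at the gridline y = 2.
(c) Fitting integer coefficients to these (and the overall shape) gives p.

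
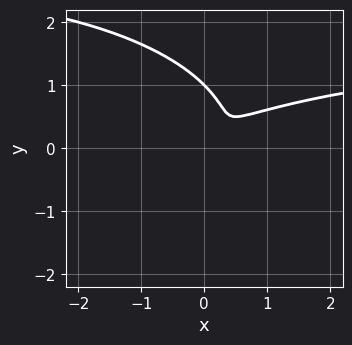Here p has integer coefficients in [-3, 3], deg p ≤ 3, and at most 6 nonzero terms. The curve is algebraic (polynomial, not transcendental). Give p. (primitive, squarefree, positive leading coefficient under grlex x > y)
1. The degree is 3 — the shape is more complex than any degree-2 curve.
2. From the axis intercepts and sections: one y-axis crossing is at y = 1.
3. These observations pin down the coefficients.

x^2*y + 3*y^3 - 2*x^2 + 3*x*y - 3*y^2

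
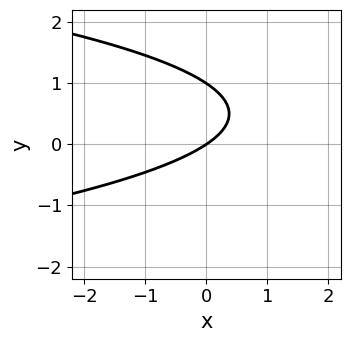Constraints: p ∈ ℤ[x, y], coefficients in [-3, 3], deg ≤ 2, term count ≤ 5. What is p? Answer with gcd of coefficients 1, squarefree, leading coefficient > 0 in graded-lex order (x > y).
3*y^2 + 2*x - 3*y

(a) The degree is 2 — a generic line meets the curve in up to 2 points.
(b) From the axis intercepts and sections: the y-axis gridline crossings are at y ∈ {0, 1}; one x-axis crossing is at x = 0.
(c) Together with the visible shape, these determine p as stated.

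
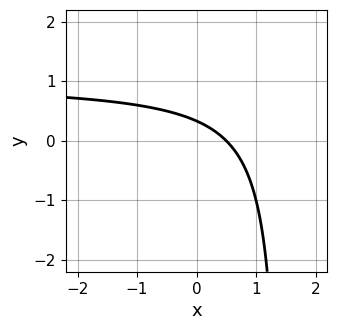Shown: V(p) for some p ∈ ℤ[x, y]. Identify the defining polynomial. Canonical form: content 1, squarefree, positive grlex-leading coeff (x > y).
The degree is 2 — the shape is more complex than any degree-1 curve.
Putting this together gives p.

2*x*y - 2*x - 3*y + 1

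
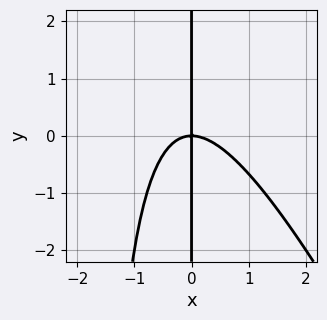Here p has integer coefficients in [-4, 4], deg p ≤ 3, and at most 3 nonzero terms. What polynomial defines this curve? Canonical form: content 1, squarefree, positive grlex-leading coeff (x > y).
First, degree: the shape is more complex than any degree-2 curve, so deg p = 3.
Next, reading off the gridlines: one x-axis crossing is at x = 0; every point of the y-axis in the box is on the curve.
Finally, together with the visible shape, these determine p as stated.

2*x^3 + x^2*y + 2*x*y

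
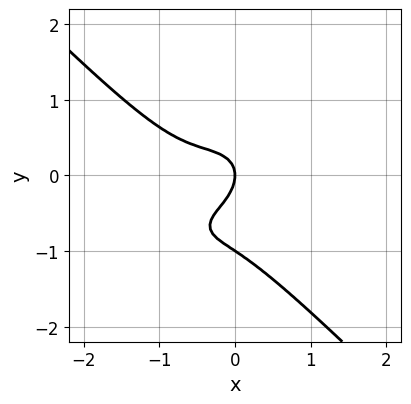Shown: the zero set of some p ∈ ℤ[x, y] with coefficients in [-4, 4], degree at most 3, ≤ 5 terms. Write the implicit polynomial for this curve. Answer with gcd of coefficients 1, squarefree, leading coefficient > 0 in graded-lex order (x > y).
1. Degree: no degree-2 curve has this shape, so deg p = 3.
2. Against the integer gridlines: it crosses the x-axis at the gridline x = 0; among the integer gridlines, it crosses the y-axis at y ∈ {-1, 0}.
3. Fitting integer coefficients to these (and the overall shape) gives p.

3*x^3 + 3*y^3 + 3*x^2 + 3*y^2 + 2*x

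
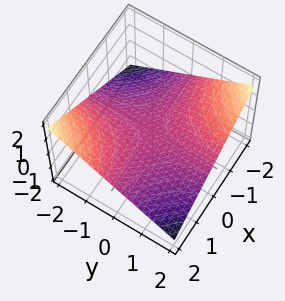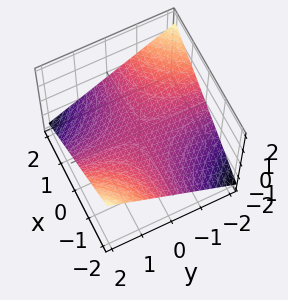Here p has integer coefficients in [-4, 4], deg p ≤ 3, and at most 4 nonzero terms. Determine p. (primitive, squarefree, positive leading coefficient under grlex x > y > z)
1. deg p = 2. A saddle surface; a quadric.
2. Observable constraints: it crosses the z-axis at the gridline z = 0; the visible x-axis segment lies entirely on the surface; the visible y-axis segment lies entirely on the surface.
3. The integer polynomial consistent with all of this is the stated p.

x*y + 3*z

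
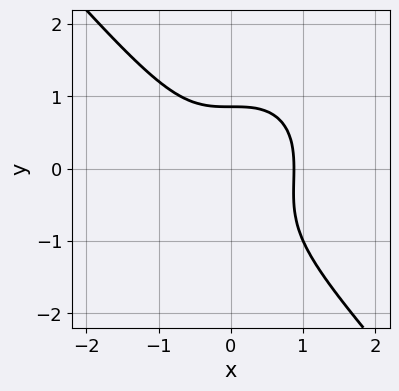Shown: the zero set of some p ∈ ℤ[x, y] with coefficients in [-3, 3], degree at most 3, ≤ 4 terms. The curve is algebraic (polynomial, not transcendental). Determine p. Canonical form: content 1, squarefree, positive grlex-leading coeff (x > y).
(a) Degree: a generic line meets the curve in up to 3 points, so deg p = 3.
(b) The integer polynomial consistent with all of this is the stated p.

3*x^3 + 2*y^3 + y^2 - 2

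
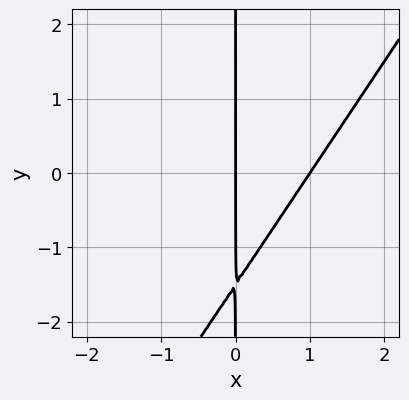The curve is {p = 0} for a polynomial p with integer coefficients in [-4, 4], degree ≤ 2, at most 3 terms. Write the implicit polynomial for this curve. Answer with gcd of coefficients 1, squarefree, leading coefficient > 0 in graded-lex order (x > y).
3*x^2 - 2*x*y - 3*x

1. deg p = 2.
2. Against the integer gridlines: every point of the y-axis in the box is on the curve; among the integer gridlines, it crosses the x-axis at x ∈ {0, 1}.
3. Assembling these constraints gives the stated polynomial.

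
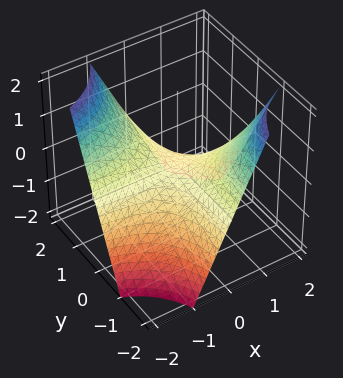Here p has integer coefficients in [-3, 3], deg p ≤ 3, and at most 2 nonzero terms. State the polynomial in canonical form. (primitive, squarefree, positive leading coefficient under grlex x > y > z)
x*y + z

1. The degree is 2 — a saddle surface; a quadric.
2. From the axis intercepts and sections: it crosses the z-axis at the gridline z = 0; the visible x-axis segment lies entirely on the surface; every point of the y-axis in the box is on the surface.
3. Putting this together gives p.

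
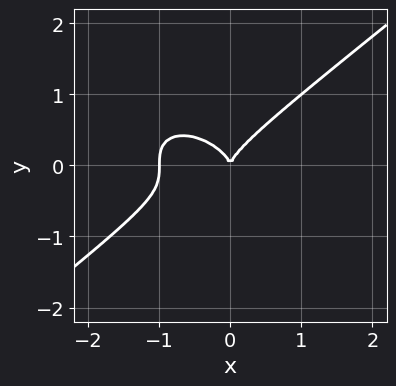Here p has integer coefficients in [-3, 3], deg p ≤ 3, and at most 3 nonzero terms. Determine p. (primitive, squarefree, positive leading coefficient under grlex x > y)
1. deg p = 3. The shape is more complex than any degree-2 curve.
2. From the axis intercepts and sections: the x-axis gridline crossings are at x ∈ {-1, 0}; it crosses the y-axis at the gridline y = 0.
3. Assembling these constraints gives the stated polynomial.

x^3 - 2*y^3 + x^2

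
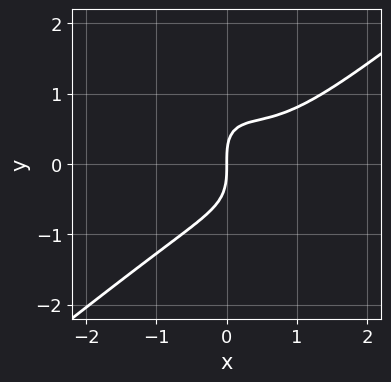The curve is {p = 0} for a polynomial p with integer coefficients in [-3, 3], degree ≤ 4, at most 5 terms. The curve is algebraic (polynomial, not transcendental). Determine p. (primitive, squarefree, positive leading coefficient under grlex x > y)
The degree is 3 — a generic line meets the curve in up to 3 points.
Reading off the gridlines: one y-axis crossing is at y = 0; it meets the x-axis at x = 0 (among the integer gridlines).
The integer polynomial consistent with all of this is the stated p.

3*x^3 - 3*x*y^2 - 2*y^3 - 3*x^2 + 3*x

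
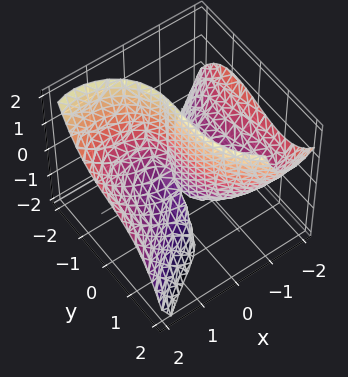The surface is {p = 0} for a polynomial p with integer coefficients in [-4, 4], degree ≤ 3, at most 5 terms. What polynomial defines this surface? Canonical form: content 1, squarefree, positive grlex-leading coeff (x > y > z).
x^3 - y^3 - x*y - 3*x*z - 3*x

(a) The degree is 3 — a generic line meets the surface in up to 3 points.
(b) From the visible intercepts: one x-axis crossing is at x = 0; the visible z-axis segment lies entirely on the surface; it crosses the y-axis at the gridline y = 0.
(c) Assembling these constraints gives the stated polynomial.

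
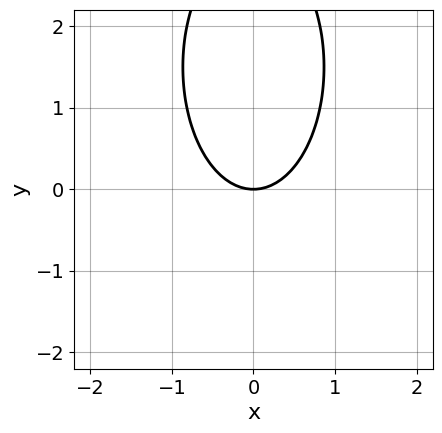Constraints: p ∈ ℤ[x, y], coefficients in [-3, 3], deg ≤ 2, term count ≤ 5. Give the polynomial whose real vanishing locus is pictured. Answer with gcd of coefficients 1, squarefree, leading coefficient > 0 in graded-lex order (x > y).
First, deg p = 2.
Next, symmetries: mirror symmetry x ↦ −x ⇒ only even powers of x.
Then, observable constraints: one y-axis crossing is at y = 0; one x-axis crossing is at x = 0.
Finally, fitting integer coefficients to these (and the overall shape) gives p.

3*x^2 + y^2 - 3*y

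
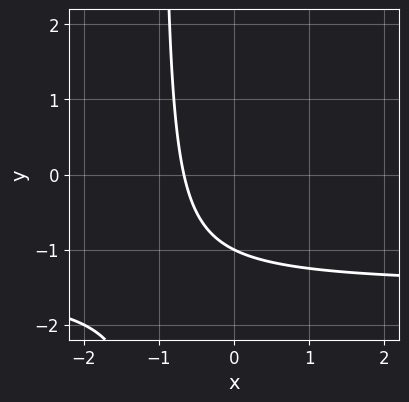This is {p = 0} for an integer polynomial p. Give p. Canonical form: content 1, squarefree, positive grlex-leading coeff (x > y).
(a) deg p = 2. A generic line meets the curve in up to 2 points.
(b) Against the integer gridlines: it meets the y-axis at y = -1 (among the integer gridlines).
(c) These observations pin down the coefficients.

2*x*y + 3*x + 2*y + 2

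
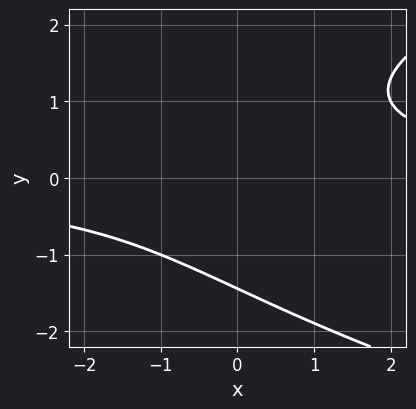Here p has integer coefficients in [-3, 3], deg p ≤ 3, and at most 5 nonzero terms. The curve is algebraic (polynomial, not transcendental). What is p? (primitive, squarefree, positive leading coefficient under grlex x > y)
y^3 - 2*x*y + 3

(a) The degree is 3 — no degree-2 curve has this shape.
(b) From the axis intercepts and sections: no x-intercept at any integer in the box.
(c) Solving for integer coefficients yields p as stated.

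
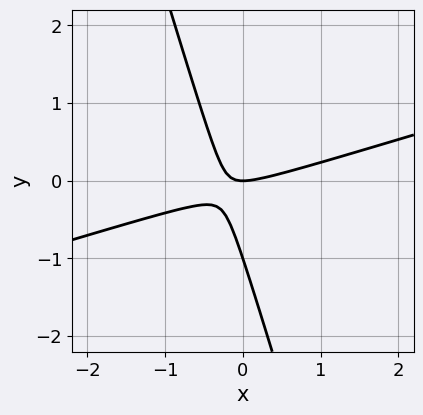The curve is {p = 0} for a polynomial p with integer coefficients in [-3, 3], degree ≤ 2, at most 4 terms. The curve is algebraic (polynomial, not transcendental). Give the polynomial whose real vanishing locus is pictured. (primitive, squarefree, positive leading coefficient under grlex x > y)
(a) The degree is 2 — a generic line meets the curve in up to 2 points.
(b) Against the integer gridlines: it crosses the x-axis at the gridline x = 0; the y-axis gridline crossings are at y ∈ {-1, 0}.
(c) Solving for integer coefficients yields p as stated.

x^2 - 3*x*y - y^2 - y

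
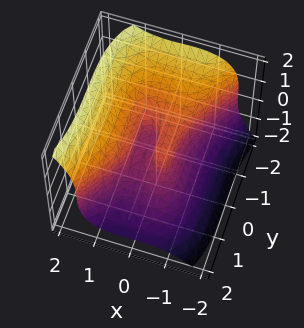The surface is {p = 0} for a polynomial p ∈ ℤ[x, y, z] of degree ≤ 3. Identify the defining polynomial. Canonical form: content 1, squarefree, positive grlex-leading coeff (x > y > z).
First, degree: the shape is more complex than any degree-2 surface, so deg p = 3.
Next, against the integer gridlines: one x-axis crossing is at x = 0; it meets the z-axis at z = 0 (among the integer gridlines); it meets the y-axis at y = 0 (among the integer gridlines).
Finally, together with the visible shape, these determine p as stated.

3*x^3 - y^3 - 2*z^3 - x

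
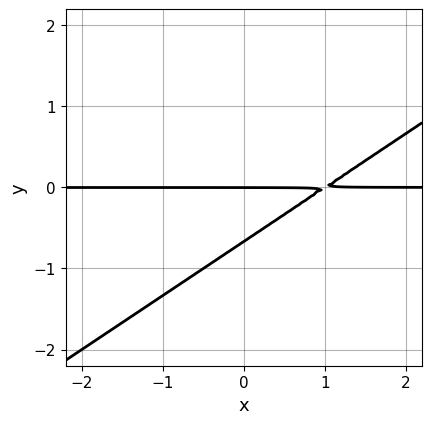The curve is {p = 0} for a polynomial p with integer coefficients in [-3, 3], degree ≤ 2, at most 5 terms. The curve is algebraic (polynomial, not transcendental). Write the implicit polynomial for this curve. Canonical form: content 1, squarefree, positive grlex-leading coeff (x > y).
1. deg p = 2.
2. Checking where it meets the axes: it crosses the y-axis at the gridline y = 0; the visible x-axis segment lies entirely on the curve.
3. Putting this together gives p.

2*x*y - 3*y^2 - 2*y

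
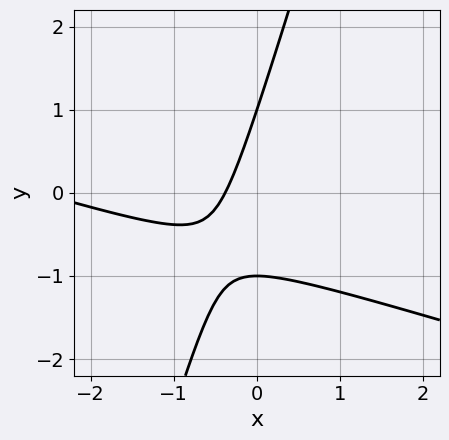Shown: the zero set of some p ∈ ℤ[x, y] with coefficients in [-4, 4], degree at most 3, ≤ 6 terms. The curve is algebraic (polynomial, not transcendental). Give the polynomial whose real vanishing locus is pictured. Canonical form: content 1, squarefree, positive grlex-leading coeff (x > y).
Degree: the shape is more complex than any degree-1 curve, so deg p = 2.
Against the integer gridlines: the y-axis gridline crossings are at y ∈ {-1, 1}.
Fitting integer coefficients to these (and the overall shape) gives p.

x^2 + 3*x*y - y^2 + 3*x + 1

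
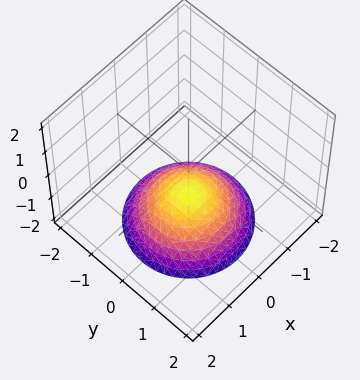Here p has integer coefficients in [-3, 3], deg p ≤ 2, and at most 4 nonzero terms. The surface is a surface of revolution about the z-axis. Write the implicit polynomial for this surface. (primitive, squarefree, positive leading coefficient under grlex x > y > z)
deg p = 2. No degree-1 surface has this shape.
Symmetries: rotational symmetry about the z-axis ⇒ p depends on x, y only through x² + y².
From the visible intercepts: the surface avoids every integer y-axis point in the box; it crosses the z-axis at the gridline z = -1.
Matching integer coefficients to the picture gives p.

x^2 + y^2 + 2*z + 2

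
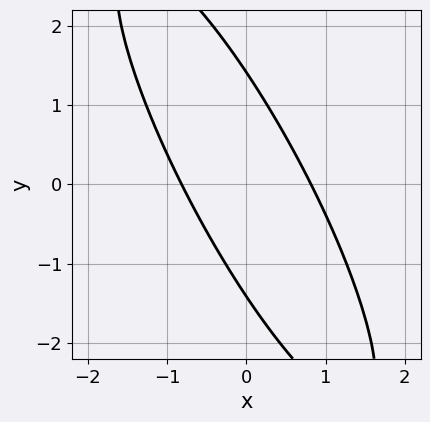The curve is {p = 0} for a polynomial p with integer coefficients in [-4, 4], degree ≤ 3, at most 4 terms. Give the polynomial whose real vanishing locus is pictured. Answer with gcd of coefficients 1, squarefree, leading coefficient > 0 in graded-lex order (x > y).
3*x^2 + 3*x*y + y^2 - 2

1. The degree is 2 — a generic line meets the curve in up to 2 points.
2. Matching integer coefficients to the picture gives p.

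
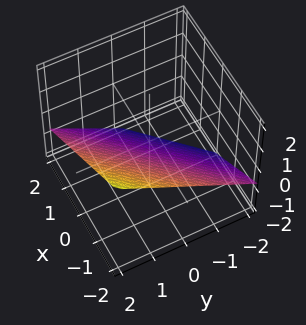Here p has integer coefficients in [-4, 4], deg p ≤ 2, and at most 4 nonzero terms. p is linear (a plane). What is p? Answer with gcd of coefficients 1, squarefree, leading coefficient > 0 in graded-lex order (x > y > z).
2*x - 2*y + 3*z + 2

(a) Degree: the surface is flat (a plane), so deg p = 1.
(b) Checking where it meets the axes: it crosses the x-axis at the gridline x = -1; it meets the y-axis at y = 1 (among the integer gridlines).
(c) Assembling these constraints gives the stated polynomial.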